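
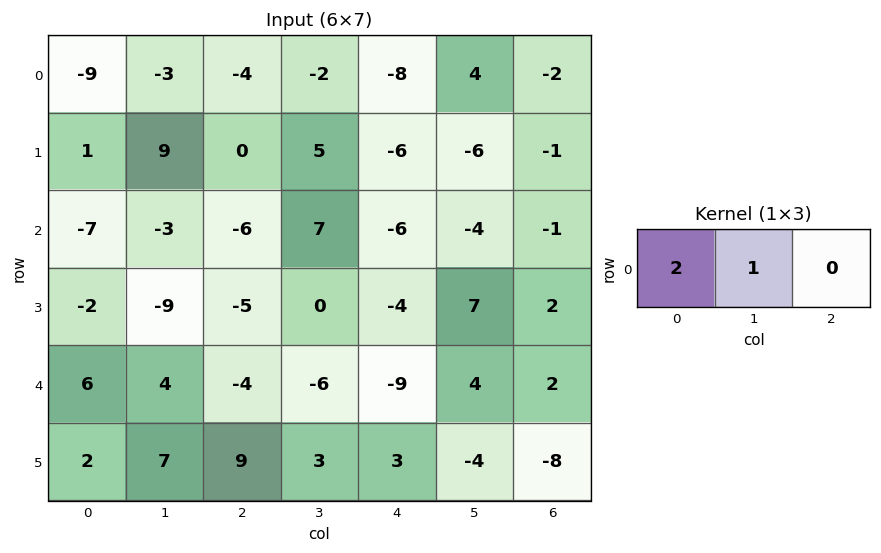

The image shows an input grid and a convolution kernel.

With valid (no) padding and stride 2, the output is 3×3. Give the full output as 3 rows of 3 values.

Output[0,0]: The receptive field on the input at this output position is [-9 -3 -4]. Elementwise product with the kernel and sum: -9·2 + -3·1.
Output[0,1]: The receptive field on the input at this output position is [-4 -2 -8]. Elementwise product with the kernel and sum: -4·2 + -2·1.

-21 -10 -12
-17 -5 -16
16 -14 -14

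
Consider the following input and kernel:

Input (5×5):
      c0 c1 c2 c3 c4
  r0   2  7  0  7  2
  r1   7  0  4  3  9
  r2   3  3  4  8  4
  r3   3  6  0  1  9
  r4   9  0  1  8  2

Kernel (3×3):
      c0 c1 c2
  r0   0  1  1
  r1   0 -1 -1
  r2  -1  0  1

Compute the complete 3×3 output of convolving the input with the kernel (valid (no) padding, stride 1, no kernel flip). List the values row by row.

4 5 -3
-6 -10 9
-7 19 3

Output[0,0]: The receptive field on the input at this output position is [2 7 0 / 7 0 4 / 3 3 4]. Elementwise product with the kernel and sum: 7·1 + 0·1 + 0·-1 + 4·-1 + 3·-1 + 4·1.
Output[0,1]: The receptive field on the input at this output position is [7 0 7 / 0 4 3 / 3 4 8]. Elementwise product with the kernel and sum: 0·1 + 7·1 + 4·-1 + 3·-1 + 3·-1 + 8·1.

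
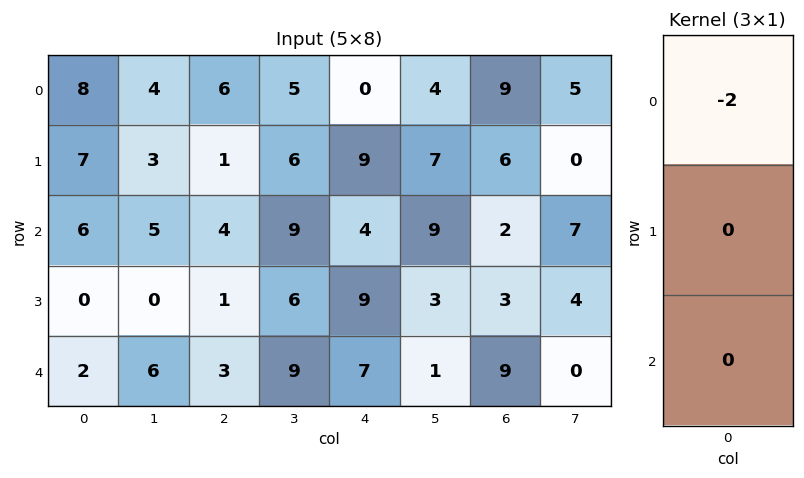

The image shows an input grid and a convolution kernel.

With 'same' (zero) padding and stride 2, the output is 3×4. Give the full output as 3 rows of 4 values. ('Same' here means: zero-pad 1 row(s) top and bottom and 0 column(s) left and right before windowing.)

0 0 0 0
-14 -2 -18 -12
0 -2 -18 -6

Output[0,0]: The receptive field on the zero-padded input at this output position is [0 / 8 / 7]. Elementwise product with the kernel and sum: 0·-2.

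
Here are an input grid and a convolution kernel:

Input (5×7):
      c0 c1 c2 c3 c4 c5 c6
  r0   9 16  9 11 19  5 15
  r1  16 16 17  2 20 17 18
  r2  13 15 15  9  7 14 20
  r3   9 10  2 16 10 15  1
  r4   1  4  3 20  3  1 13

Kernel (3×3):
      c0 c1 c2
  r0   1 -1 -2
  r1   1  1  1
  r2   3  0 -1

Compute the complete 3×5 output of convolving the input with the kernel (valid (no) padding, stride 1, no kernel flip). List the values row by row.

48 56 37 34 40
34 48 2 11 37
-11 2 26 74 -25

Output[0,0]: The receptive field on the input at this output position is [9 16 9 / 16 16 17 / 13 15 15]. Elementwise product with the kernel and sum: 9·1 + 16·-1 + 9·-2 + 16·1 + 16·1 + 17·1 + 13·3 + 15·-1.
Output[0,1]: The receptive field on the input at this output position is [16 9 11 / 16 17 2 / 15 15 9]. Elementwise product with the kernel and sum: 16·1 + 9·-1 + 11·-2 + 16·1 + 17·1 + 2·1 + 15·3 + 9·-1.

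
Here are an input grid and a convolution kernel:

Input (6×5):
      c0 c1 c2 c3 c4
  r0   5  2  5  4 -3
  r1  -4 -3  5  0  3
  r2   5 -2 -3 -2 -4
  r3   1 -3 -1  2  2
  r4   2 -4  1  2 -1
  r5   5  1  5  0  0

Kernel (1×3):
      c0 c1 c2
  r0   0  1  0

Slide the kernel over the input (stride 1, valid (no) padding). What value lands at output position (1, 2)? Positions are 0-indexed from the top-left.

The receptive field on the input at this output position is [5 0 3]. Elementwise product with the kernel and sum: 0·1.

0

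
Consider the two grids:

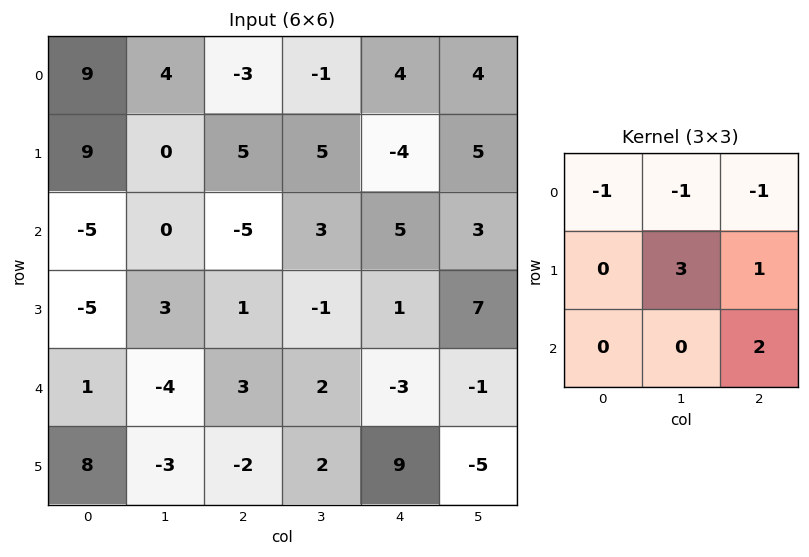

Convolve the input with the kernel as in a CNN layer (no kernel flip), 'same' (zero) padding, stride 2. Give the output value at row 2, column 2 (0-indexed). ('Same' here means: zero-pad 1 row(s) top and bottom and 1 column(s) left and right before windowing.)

-27

The receptive field on the zero-padded input at this output position is [-1 1 7 / 2 -3 -1 / 2 9 -5]. Elementwise product with the kernel and sum: -1·-1 + 1·-1 + 7·-1 + -3·3 + -1·1 + -5·2.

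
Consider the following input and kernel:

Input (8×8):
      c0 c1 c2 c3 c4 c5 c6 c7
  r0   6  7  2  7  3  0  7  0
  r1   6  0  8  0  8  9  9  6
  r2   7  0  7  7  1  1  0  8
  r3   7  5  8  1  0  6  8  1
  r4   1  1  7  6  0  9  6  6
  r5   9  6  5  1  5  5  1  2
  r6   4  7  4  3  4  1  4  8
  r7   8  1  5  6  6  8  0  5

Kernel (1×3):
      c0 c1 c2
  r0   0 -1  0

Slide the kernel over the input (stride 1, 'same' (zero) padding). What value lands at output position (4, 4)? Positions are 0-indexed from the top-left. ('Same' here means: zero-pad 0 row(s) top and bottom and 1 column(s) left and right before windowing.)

The receptive field on the zero-padded input at this output position is [6 0 9]. Elementwise product with the kernel and sum: 0·-1.

0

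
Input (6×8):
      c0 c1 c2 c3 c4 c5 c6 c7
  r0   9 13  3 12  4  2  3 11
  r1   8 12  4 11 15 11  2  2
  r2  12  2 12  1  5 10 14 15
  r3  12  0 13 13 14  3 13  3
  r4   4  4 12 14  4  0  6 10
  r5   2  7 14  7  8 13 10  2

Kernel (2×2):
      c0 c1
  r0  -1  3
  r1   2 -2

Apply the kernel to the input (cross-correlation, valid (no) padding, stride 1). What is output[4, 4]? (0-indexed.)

-14

The receptive field on the input at this output position is [4 0 / 8 13]. Elementwise product with the kernel and sum: 4·-1 + 0·3 + 8·2 + 13·-2.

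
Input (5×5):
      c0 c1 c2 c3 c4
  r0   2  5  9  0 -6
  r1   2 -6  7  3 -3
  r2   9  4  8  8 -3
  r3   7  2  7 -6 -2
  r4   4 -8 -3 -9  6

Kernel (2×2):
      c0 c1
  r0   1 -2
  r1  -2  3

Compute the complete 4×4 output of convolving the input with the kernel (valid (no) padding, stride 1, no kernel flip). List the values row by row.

Output[0,0]: The receptive field on the input at this output position is [2 5 / 2 -6]. Elementwise product with the kernel and sum: 2·1 + 5·-2 + 2·-2 + -6·3.
Output[0,1]: The receptive field on the input at this output position is [5 9 / -6 7]. Elementwise product with the kernel and sum: 5·1 + 9·-2 + -6·-2 + 7·3.

-30 20 4 -3
8 -4 9 -16
-7 5 -40 20
-29 -5 -2 34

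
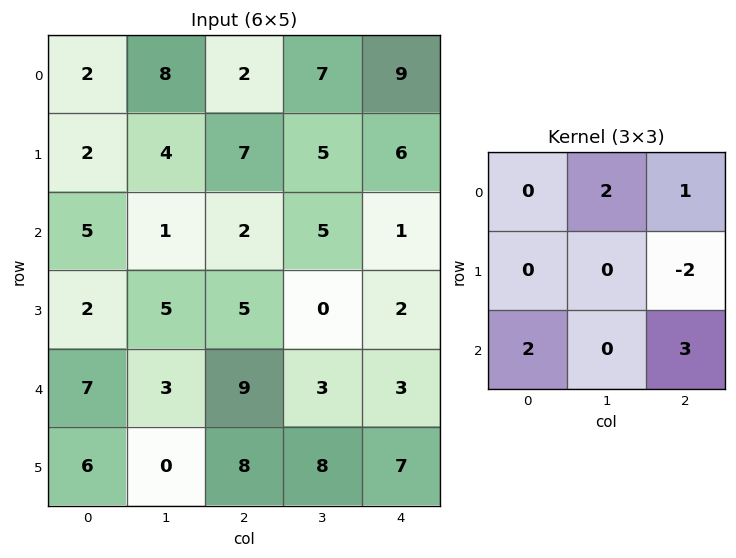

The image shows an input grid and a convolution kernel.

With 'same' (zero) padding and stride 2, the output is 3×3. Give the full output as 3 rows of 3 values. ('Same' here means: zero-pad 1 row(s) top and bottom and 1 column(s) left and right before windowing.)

-4 9 10
21 19 12
3 28 20

Output[0,0]: The receptive field on the zero-padded input at this output position is [0 0 0 / 0 2 8 / 0 2 4]. Elementwise product with the kernel and sum: 0·2 + 0·1 + 8·-2 + 0·2 + 4·3.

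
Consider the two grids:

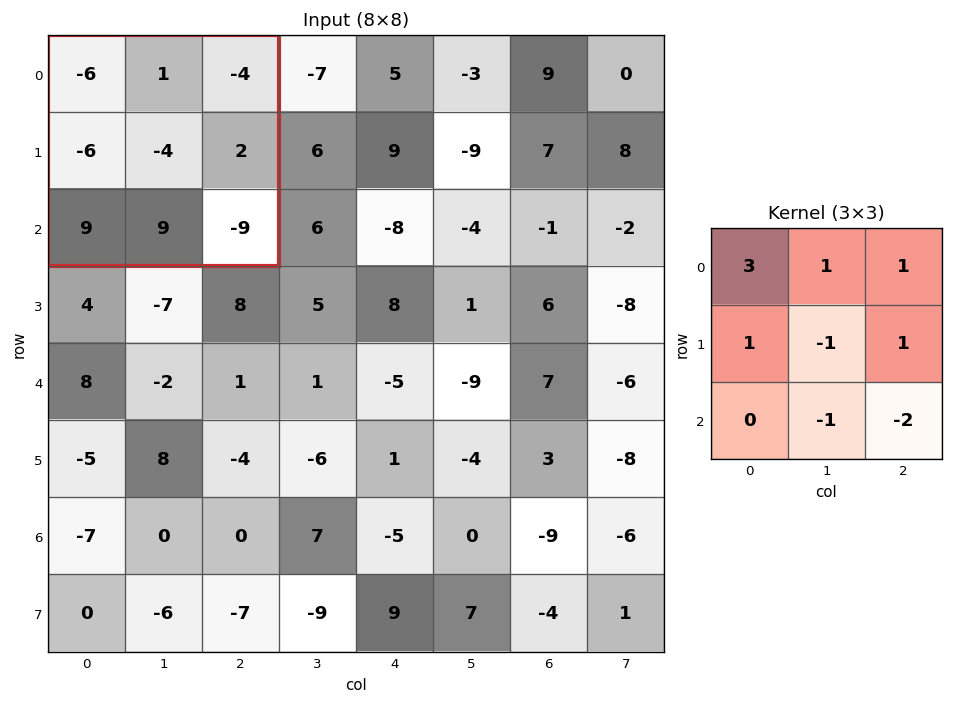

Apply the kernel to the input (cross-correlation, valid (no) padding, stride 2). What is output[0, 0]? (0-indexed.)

The receptive field on the input at this output position is [-6 1 -4 / -6 -4 2 / 9 9 -9]. Elementwise product with the kernel and sum: -6·3 + 1·1 + -4·1 + -6·1 + -4·-1 + 2·1 + 9·-1 + -9·-2.

-12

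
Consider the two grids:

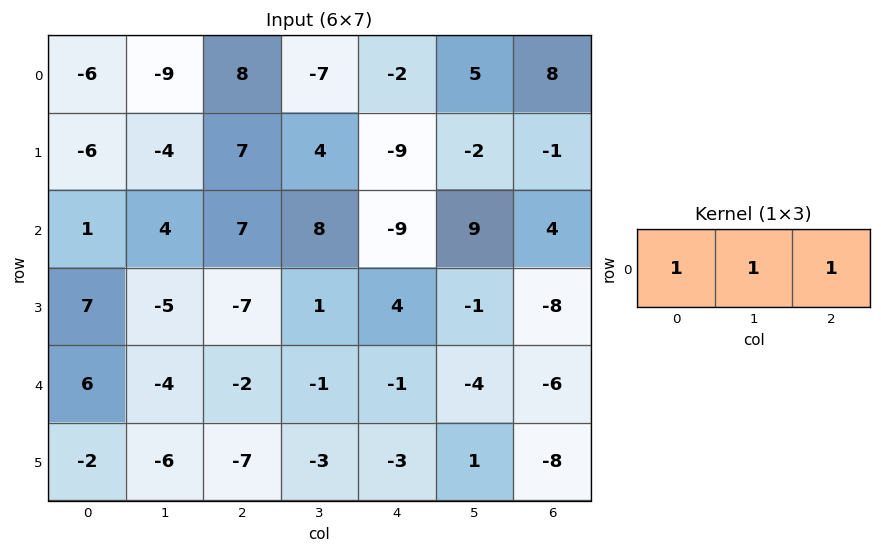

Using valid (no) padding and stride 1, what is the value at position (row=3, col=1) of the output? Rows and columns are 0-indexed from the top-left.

-11

The receptive field on the input at this output position is [-5 -7 1]. Elementwise product with the kernel and sum: -5·1 + -7·1 + 1·1.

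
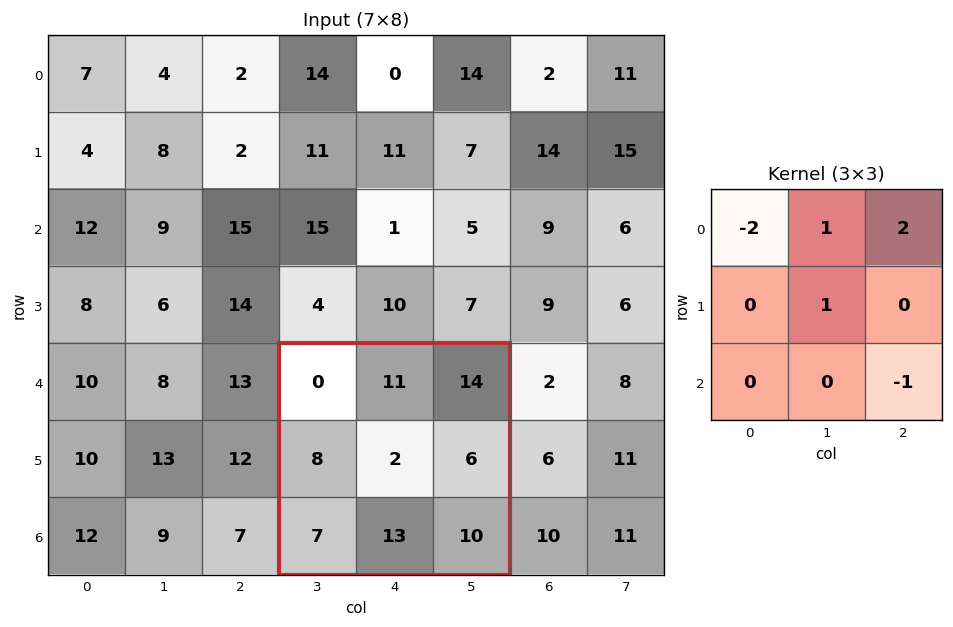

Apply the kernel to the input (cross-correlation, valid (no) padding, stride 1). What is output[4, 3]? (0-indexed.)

The receptive field on the input at this output position is [0 11 14 / 8 2 6 / 7 13 10]. Elementwise product with the kernel and sum: 0·-2 + 11·1 + 14·2 + 2·1 + 10·-1.

31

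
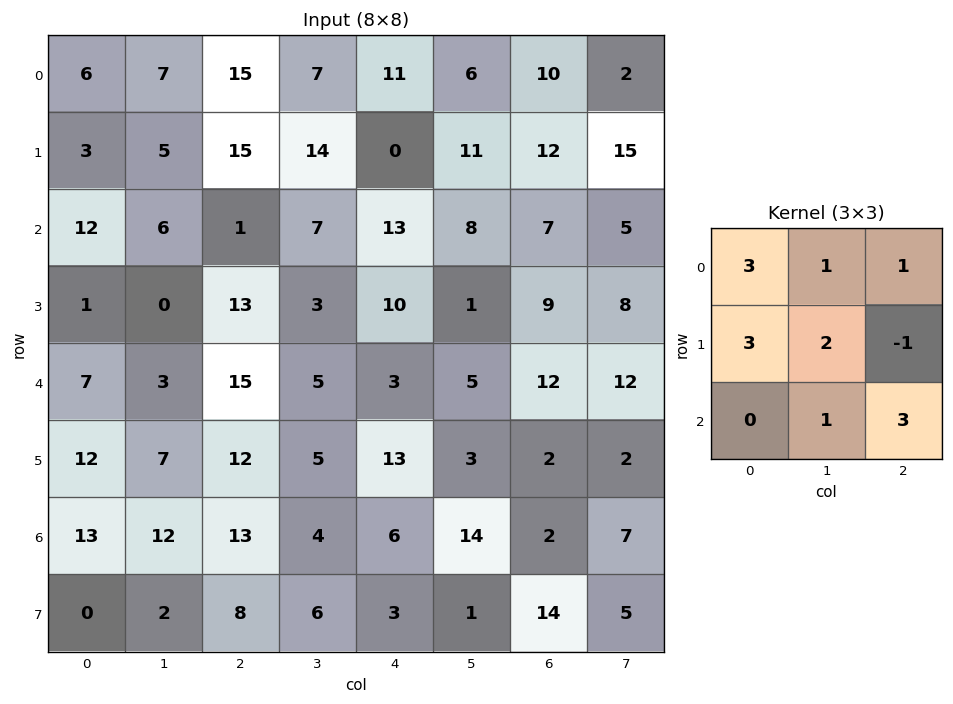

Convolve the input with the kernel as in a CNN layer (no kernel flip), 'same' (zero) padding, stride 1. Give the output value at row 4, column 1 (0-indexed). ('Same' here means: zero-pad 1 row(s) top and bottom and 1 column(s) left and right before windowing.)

The receptive field on the zero-padded input at this output position is [1 0 13 / 7 3 15 / 12 7 12]. Elementwise product with the kernel and sum: 1·3 + 0·1 + 13·1 + 7·3 + 3·2 + 15·-1 + 7·1 + 12·3.

71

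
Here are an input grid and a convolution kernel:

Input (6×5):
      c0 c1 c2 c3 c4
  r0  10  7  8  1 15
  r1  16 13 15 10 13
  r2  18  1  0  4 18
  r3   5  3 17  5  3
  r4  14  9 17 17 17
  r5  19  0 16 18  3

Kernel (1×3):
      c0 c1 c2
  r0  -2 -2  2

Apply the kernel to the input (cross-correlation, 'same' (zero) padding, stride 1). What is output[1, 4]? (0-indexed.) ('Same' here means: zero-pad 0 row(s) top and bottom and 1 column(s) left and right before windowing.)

The receptive field on the zero-padded input at this output position is [10 13 0]. Elementwise product with the kernel and sum: 10·-2 + 13·-2 + 0·2.

-46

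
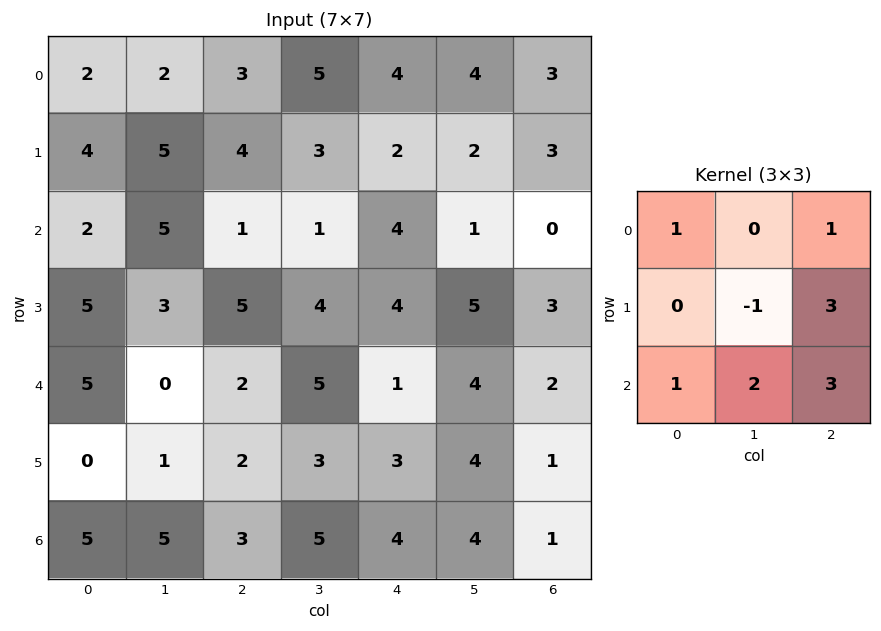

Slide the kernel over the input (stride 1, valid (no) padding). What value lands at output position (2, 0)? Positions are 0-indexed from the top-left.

The receptive field on the input at this output position is [2 5 1 / 5 3 5 / 5 0 2]. Elementwise product with the kernel and sum: 2·1 + 1·1 + 3·-1 + 5·3 + 5·1 + 0·2 + 2·3.

26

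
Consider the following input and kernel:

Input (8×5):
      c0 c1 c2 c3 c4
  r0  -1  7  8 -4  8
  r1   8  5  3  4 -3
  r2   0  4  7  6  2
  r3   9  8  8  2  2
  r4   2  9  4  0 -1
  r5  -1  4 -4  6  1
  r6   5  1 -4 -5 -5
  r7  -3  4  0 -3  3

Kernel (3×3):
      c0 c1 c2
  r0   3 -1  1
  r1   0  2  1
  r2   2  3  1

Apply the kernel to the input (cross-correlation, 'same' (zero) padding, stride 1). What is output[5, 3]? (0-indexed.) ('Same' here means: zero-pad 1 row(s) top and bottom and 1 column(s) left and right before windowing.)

-4

The receptive field on the zero-padded input at this output position is [4 0 -1 / -4 6 1 / -4 -5 -5]. Elementwise product with the kernel and sum: 4·3 + 0·-1 + -1·1 + 6·2 + 1·1 + -4·2 + -5·3 + -5·1.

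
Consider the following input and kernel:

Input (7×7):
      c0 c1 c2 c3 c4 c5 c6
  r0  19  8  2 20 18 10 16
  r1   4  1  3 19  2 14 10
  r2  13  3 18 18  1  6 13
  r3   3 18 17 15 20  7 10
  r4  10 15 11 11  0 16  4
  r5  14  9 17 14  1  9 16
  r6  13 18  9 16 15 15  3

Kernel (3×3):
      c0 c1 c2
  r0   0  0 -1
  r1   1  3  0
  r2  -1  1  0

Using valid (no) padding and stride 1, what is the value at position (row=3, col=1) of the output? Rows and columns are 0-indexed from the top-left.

The receptive field on the input at this output position is [18 17 15 / 15 11 11 / 9 17 14]. Elementwise product with the kernel and sum: 15·-1 + 15·1 + 11·3 + 9·-1 + 17·1.

41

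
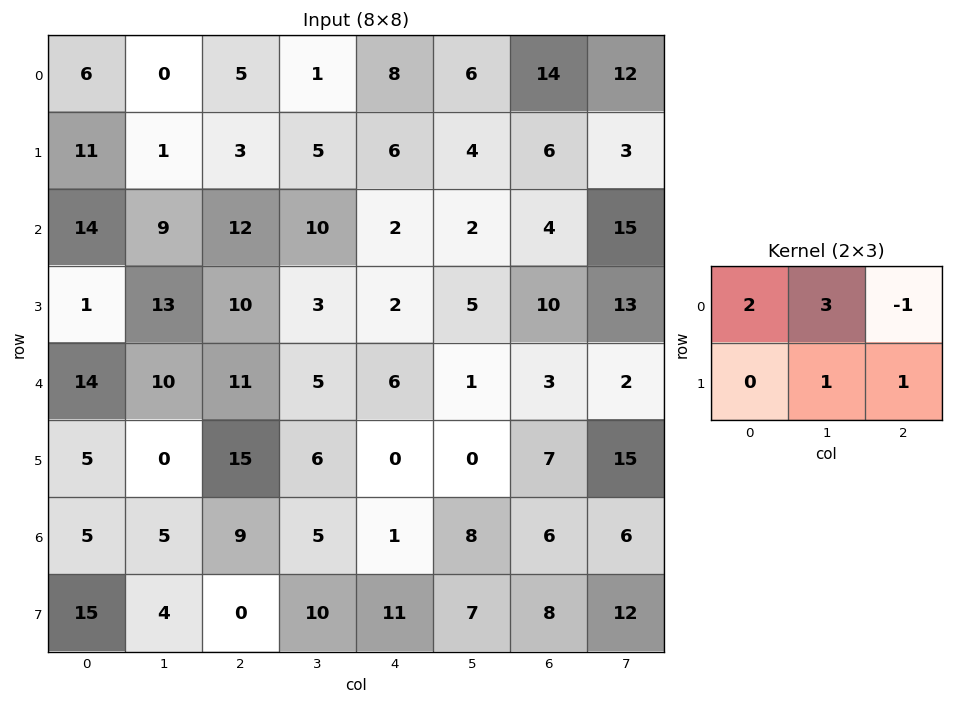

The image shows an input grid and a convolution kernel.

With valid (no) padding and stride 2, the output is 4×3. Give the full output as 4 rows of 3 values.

11 16 30
66 57 21
62 37 19
20 53 35

Output[0,0]: The receptive field on the input at this output position is [6 0 5 / 11 1 3]. Elementwise product with the kernel and sum: 6·2 + 0·3 + 5·-1 + 1·1 + 3·1.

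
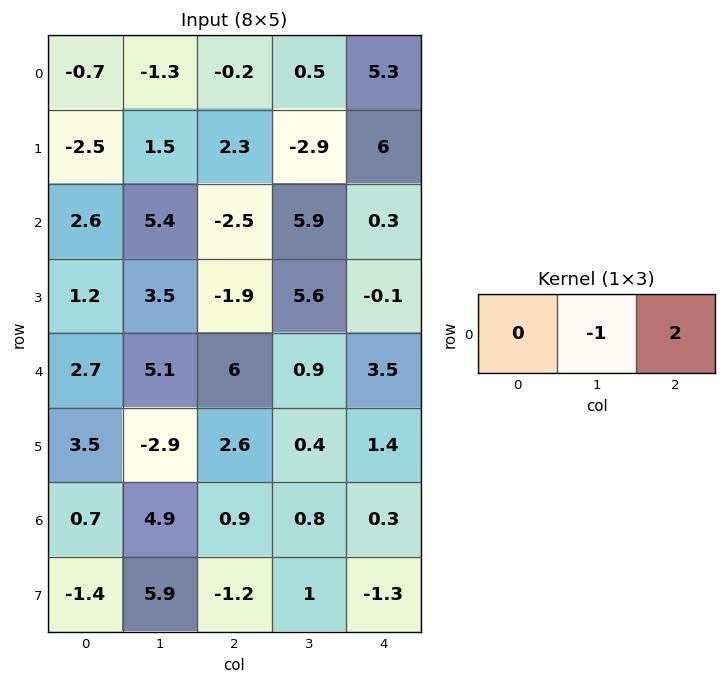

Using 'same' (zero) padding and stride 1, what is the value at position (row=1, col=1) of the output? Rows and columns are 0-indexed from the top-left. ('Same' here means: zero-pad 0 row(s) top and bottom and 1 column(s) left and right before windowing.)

3.1

The receptive field on the zero-padded input at this output position is [-2.5 1.5 2.3]. Elementwise product with the kernel and sum: 1.5·-1 + 2.3·2.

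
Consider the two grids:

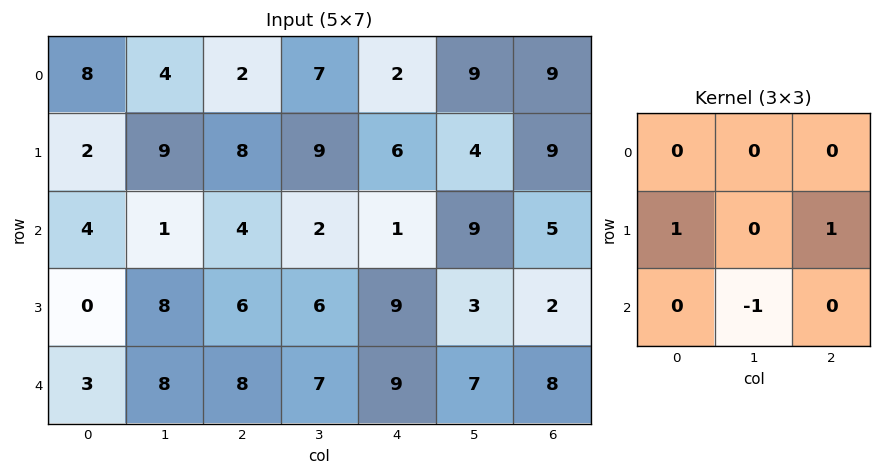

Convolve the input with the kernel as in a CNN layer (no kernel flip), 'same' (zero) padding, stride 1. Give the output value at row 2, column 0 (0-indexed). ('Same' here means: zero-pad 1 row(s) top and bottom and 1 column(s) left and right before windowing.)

1

The receptive field on the zero-padded input at this output position is [0 2 9 / 0 4 1 / 0 0 8]. Elementwise product with the kernel and sum: 0·1 + 1·1 + 0·-1.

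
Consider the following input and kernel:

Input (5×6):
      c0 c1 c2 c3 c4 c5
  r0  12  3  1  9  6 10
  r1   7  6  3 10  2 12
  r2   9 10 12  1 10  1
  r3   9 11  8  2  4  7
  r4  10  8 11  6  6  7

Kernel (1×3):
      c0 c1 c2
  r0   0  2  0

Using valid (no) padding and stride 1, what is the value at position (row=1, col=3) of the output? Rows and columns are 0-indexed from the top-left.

4

The receptive field on the input at this output position is [10 2 12]. Elementwise product with the kernel and sum: 2·2.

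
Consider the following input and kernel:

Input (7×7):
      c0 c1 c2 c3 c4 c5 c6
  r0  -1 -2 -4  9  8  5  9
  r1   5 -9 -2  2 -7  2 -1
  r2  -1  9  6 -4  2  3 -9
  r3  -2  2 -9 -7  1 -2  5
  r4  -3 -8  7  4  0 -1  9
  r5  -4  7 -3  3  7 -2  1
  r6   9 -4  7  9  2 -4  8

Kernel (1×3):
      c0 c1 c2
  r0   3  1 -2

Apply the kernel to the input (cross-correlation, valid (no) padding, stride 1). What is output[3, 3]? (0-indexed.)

-16

The receptive field on the input at this output position is [-7 1 -2]. Elementwise product with the kernel and sum: -7·3 + 1·1 + -2·-2.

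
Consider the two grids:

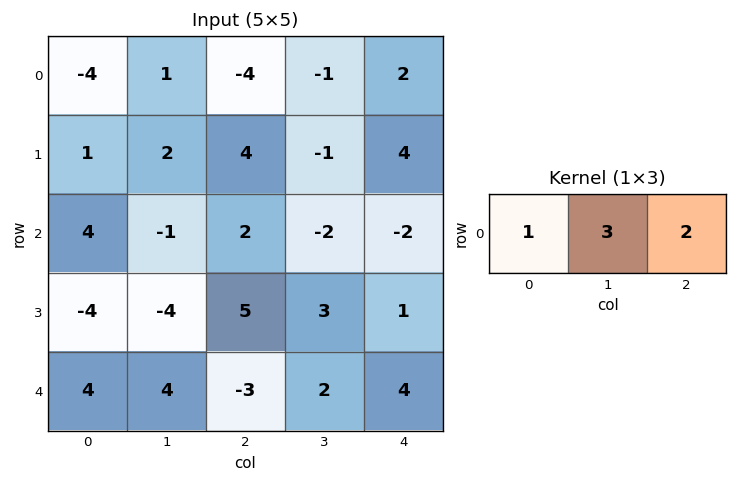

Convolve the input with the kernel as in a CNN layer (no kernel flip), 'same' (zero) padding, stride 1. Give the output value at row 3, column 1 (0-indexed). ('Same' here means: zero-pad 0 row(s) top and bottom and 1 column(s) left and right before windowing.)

-6

The receptive field on the zero-padded input at this output position is [-4 -4 5]. Elementwise product with the kernel and sum: -4·1 + -4·3 + 5·2.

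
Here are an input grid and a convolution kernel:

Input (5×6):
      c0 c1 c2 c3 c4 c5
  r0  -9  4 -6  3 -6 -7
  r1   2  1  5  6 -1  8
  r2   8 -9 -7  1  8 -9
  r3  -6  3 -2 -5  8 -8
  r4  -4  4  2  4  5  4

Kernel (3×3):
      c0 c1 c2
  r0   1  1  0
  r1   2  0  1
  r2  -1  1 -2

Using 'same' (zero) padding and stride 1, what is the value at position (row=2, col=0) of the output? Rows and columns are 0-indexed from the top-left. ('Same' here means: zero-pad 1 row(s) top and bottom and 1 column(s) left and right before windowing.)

The receptive field on the zero-padded input at this output position is [0 2 1 / 0 8 -9 / 0 -6 3]. Elementwise product with the kernel and sum: 0·1 + 2·1 + 0·2 + -9·1 + 0·-1 + -6·1 + 3·-2.

-19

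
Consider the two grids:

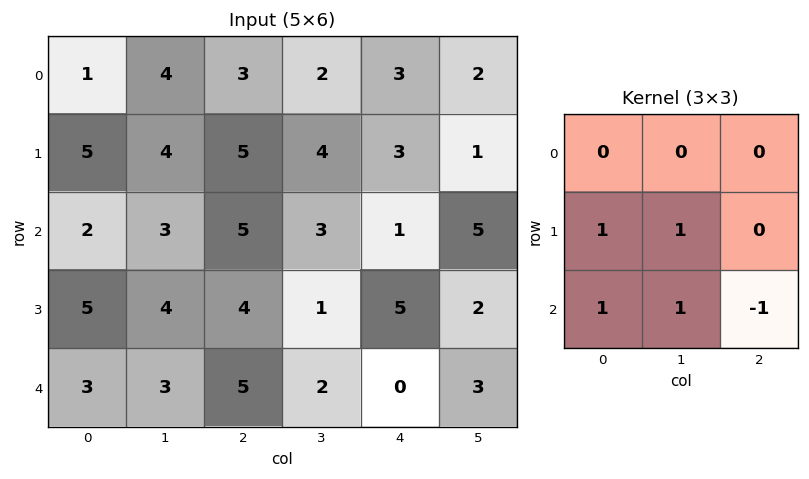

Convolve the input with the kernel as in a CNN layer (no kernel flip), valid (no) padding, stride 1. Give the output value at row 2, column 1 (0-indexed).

The receptive field on the input at this output position is [3 5 3 / 4 4 1 / 3 5 2]. Elementwise product with the kernel and sum: 4·1 + 4·1 + 3·1 + 5·1 + 2·-1.

14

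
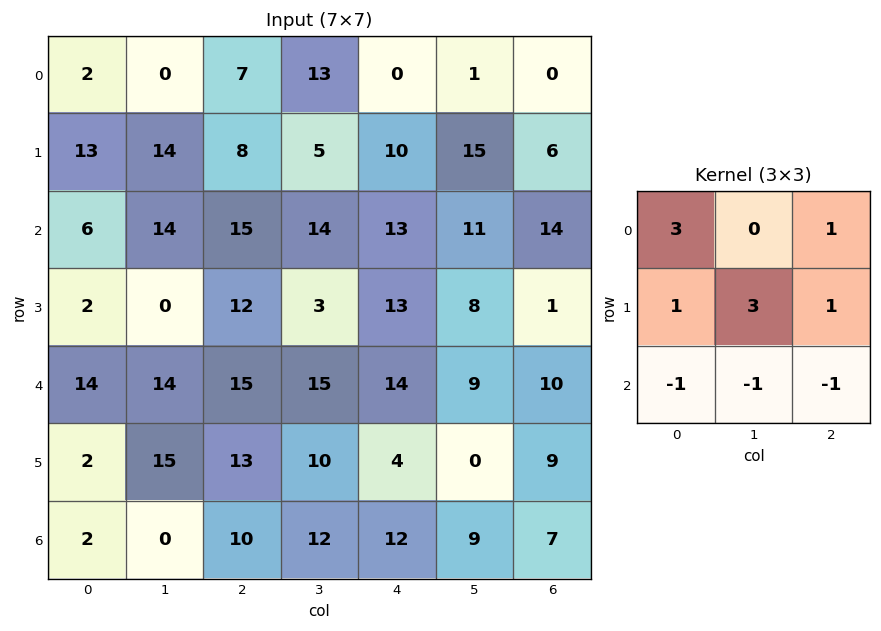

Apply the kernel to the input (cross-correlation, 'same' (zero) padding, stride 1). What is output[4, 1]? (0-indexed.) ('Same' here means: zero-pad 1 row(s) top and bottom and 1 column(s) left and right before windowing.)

59

The receptive field on the zero-padded input at this output position is [2 0 12 / 14 14 15 / 2 15 13]. Elementwise product with the kernel and sum: 2·3 + 12·1 + 14·1 + 14·3 + 15·1 + 2·-1 + 15·-1 + 13·-1.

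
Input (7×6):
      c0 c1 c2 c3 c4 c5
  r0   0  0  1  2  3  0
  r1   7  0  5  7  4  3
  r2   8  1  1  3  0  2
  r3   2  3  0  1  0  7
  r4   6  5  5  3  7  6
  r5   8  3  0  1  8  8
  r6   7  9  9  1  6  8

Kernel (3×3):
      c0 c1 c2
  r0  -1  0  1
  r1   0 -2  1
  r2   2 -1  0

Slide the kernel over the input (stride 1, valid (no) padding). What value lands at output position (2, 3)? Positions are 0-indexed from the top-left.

The receptive field on the input at this output position is [3 0 2 / 1 0 7 / 3 7 6]. Elementwise product with the kernel and sum: 3·-1 + 2·1 + 0·-2 + 7·1 + 3·2 + 7·-1.

5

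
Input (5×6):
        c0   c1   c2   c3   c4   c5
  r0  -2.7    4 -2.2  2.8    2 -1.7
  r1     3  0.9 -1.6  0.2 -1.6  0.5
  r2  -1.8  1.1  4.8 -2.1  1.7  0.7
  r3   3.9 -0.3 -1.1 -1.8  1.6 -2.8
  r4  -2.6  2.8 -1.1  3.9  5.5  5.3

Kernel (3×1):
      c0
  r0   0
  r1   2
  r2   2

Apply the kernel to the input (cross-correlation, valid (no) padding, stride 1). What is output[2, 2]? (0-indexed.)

The receptive field on the input at this output position is [4.8 / -1.1 / -1.1]. Elementwise product with the kernel and sum: -1.1·2 + -1.1·2.

-4.4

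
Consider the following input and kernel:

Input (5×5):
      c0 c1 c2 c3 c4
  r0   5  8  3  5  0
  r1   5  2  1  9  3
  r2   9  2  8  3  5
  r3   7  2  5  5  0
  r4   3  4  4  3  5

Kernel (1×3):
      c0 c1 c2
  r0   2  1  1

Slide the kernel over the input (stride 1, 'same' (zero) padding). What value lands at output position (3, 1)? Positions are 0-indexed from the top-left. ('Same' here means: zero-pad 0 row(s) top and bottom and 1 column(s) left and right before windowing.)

21

The receptive field on the zero-padded input at this output position is [7 2 5]. Elementwise product with the kernel and sum: 7·2 + 2·1 + 5·1.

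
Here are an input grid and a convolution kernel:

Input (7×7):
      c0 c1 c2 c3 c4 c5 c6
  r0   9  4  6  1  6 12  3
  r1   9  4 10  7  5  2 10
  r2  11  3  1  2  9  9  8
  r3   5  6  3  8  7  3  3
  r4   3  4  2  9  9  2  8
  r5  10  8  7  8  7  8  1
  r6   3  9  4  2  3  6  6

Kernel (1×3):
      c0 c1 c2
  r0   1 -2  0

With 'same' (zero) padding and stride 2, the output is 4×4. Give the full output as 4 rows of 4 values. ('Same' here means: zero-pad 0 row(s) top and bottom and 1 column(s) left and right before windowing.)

-18 -8 -11 6
-22 1 -16 -7
-6 0 -9 -14
-6 1 -4 -6

Output[0,0]: The receptive field on the zero-padded input at this output position is [0 9 4]. Elementwise product with the kernel and sum: 0·1 + 9·-2.
Output[0,1]: The receptive field on the zero-padded input at this output position is [4 6 1]. Elementwise product with the kernel and sum: 4·1 + 6·-2.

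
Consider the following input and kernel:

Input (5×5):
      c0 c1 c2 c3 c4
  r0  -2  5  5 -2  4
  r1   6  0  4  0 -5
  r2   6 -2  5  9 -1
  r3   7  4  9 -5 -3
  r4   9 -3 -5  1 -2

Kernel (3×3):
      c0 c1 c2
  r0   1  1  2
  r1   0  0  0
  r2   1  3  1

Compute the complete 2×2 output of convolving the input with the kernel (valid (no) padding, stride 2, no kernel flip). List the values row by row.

18 42
9 8

Output[0,0]: The receptive field on the input at this output position is [-2 5 5 / 6 0 4 / 6 -2 5]. Elementwise product with the kernel and sum: -2·1 + 5·1 + 5·2 + 6·1 + -2·3 + 5·1.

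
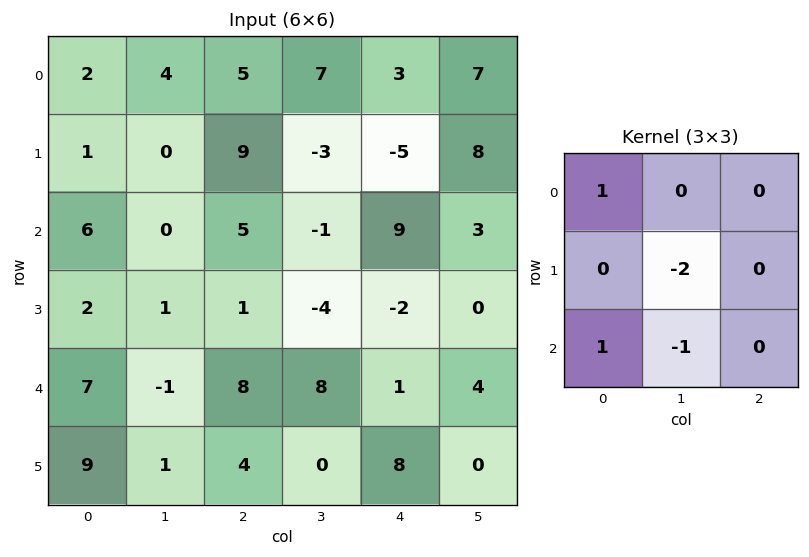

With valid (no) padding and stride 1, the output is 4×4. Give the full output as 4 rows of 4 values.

Output[0,0]: The receptive field on the input at this output position is [2 4 5 / 1 0 9 / 6 0 5]. Elementwise product with the kernel and sum: 2·1 + 0·-2 + 6·1 + 0·-1.

8 -19 17 7
2 -10 16 -23
12 -11 13 10
12 -18 -11 -14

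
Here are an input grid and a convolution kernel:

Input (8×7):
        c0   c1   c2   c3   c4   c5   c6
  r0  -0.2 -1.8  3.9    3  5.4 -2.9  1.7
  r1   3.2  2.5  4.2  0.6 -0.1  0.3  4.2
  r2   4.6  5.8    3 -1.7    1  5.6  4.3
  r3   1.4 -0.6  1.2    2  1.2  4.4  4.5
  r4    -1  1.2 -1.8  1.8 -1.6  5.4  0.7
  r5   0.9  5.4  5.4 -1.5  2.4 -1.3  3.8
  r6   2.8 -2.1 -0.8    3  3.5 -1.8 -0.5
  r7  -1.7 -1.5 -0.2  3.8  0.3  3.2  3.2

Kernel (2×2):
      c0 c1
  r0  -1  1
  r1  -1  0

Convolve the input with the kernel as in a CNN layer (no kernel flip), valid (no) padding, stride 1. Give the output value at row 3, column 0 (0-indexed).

The receptive field on the input at this output position is [1.4 -0.6 / -1 1.2]. Elementwise product with the kernel and sum: 1.4·-1 + -0.6·1 + -1·-1.

-1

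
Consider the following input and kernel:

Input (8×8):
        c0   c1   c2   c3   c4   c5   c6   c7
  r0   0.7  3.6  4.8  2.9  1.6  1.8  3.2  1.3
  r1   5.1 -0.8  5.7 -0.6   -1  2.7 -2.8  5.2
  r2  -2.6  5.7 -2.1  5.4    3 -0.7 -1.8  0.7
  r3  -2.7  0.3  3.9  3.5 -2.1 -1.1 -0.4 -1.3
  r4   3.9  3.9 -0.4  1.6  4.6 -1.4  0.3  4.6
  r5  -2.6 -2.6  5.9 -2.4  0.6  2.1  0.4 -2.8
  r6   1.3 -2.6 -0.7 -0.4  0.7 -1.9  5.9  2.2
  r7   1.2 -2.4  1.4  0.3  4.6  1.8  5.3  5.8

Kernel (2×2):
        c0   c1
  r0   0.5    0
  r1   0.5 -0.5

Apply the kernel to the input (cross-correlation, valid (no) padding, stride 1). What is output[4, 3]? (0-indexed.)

The receptive field on the input at this output position is [1.6 4.6 / -2.4 0.6]. Elementwise product with the kernel and sum: 1.6·0.5 + -2.4·0.5 + 0.6·-0.5.

-0.7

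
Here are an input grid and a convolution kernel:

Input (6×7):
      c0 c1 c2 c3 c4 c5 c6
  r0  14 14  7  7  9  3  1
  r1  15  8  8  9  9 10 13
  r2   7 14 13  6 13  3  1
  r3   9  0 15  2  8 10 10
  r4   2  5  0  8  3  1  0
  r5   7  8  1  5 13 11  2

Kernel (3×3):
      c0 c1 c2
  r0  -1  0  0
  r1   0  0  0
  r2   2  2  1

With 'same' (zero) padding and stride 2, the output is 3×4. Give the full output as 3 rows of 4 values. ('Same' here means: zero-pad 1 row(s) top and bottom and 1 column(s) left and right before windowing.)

Output[0,0]: The receptive field on the zero-padded input at this output position is [0 0 0 / 0 14 14 / 0 15 8]. Elementwise product with the kernel and sum: 0·-1 + 0·2 + 15·2 + 8·1.
Output[0,1]: The receptive field on the zero-padded input at this output position is [0 0 0 / 14 7 7 / 8 8 9]. Elementwise product with the kernel and sum: 0·-1 + 8·2 + 8·2 + 9·1.

38 41 46 46
18 24 21 30
22 23 45 16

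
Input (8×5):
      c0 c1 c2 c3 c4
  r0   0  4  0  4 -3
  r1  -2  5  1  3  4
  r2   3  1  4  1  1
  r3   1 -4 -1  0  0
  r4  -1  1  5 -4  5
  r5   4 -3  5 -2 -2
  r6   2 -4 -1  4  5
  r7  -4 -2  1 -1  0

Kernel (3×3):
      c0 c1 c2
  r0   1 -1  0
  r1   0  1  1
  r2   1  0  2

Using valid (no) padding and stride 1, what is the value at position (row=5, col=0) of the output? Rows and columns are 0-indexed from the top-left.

0

The receptive field on the input at this output position is [4 -3 5 / 2 -4 -1 / -4 -2 1]. Elementwise product with the kernel and sum: 4·1 + -3·-1 + -4·1 + -1·1 + -4·1 + 1·2.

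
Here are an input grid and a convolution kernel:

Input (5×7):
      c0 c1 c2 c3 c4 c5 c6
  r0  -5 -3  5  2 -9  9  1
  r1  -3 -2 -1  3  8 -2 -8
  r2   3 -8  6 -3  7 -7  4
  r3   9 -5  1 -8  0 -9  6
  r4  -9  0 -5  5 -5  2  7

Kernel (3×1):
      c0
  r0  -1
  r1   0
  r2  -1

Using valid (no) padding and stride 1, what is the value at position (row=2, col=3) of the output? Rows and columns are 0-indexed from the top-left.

The receptive field on the input at this output position is [-3 / -8 / 5]. Elementwise product with the kernel and sum: -3·-1 + 5·-1.

-2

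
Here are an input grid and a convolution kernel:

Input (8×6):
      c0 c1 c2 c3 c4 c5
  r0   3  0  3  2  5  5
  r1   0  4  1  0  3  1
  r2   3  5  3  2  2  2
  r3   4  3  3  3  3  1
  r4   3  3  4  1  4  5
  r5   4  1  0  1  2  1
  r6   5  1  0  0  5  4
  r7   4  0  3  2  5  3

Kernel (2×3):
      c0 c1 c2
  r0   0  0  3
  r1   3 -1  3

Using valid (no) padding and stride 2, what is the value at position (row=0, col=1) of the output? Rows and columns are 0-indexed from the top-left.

The receptive field on the input at this output position is [3 2 5 / 1 0 3]. Elementwise product with the kernel and sum: 5·3 + 1·3 + 0·-1 + 3·3.

27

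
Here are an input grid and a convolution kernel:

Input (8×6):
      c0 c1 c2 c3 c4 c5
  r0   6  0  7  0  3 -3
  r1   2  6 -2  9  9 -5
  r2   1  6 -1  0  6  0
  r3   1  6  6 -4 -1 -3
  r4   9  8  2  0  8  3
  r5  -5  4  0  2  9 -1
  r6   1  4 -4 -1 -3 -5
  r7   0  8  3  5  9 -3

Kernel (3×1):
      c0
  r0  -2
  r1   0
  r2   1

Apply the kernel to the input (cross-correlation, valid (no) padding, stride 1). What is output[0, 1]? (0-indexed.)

6

The receptive field on the input at this output position is [0 / 6 / 6]. Elementwise product with the kernel and sum: 0·-2 + 6·1.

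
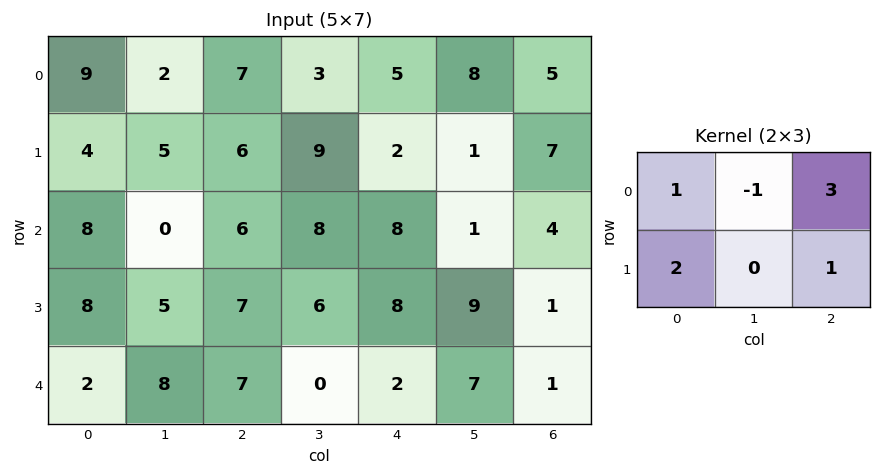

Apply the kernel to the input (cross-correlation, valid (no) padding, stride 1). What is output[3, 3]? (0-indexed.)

The receptive field on the input at this output position is [6 8 9 / 0 2 7]. Elementwise product with the kernel and sum: 6·1 + 8·-1 + 9·3 + 0·2 + 7·1.

32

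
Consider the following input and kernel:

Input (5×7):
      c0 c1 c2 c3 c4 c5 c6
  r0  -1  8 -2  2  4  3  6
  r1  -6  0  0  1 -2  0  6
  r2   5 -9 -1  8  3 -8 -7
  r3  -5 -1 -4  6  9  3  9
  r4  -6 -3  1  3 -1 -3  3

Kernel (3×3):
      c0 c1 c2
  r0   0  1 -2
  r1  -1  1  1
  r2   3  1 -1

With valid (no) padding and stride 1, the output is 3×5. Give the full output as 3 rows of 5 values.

25 -41 -5 30 7
-27 1 2 9 -9
-29 -25 28 36 0

Output[0,0]: The receptive field on the input at this output position is [-1 8 -2 / -6 0 0 / 5 -9 -1]. Elementwise product with the kernel and sum: 8·1 + -2·-2 + -6·-1 + 0·1 + 0·1 + 5·3 + -9·1 + -1·-1.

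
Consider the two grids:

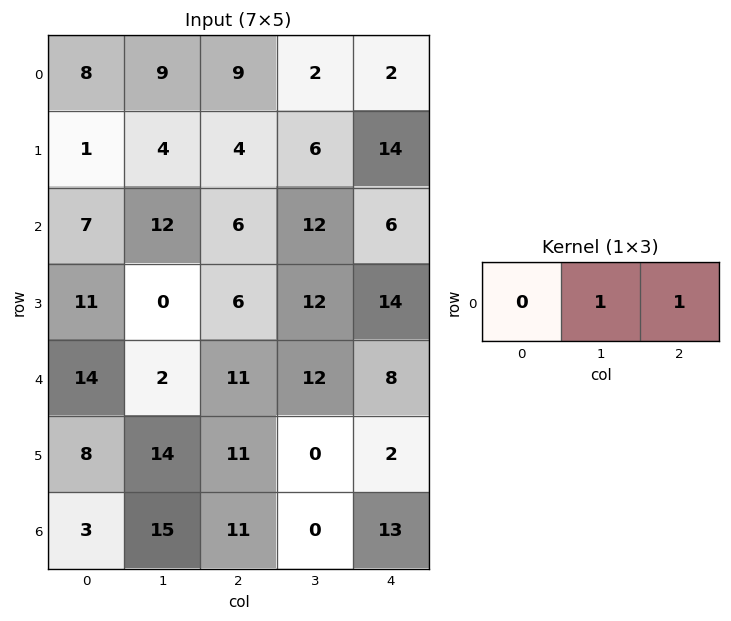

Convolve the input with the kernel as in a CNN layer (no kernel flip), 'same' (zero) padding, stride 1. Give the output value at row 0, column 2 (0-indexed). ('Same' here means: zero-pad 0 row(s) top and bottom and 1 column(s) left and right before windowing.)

The receptive field on the zero-padded input at this output position is [9 9 2]. Elementwise product with the kernel and sum: 9·1 + 2·1.

11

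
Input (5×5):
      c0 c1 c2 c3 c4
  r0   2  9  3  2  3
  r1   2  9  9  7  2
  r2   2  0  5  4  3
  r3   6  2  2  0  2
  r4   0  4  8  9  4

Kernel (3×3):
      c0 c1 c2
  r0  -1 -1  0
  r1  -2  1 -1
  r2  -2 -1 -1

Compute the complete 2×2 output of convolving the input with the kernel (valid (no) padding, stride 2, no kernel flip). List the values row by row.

-24 -35
-26 -44

Output[0,0]: The receptive field on the input at this output position is [2 9 3 / 2 9 9 / 2 0 5]. Elementwise product with the kernel and sum: 2·-1 + 9·-1 + 2·-2 + 9·1 + 9·-1 + 2·-2 + 0·-1 + 5·-1.
Output[0,1]: The receptive field on the input at this output position is [3 2 3 / 9 7 2 / 5 4 3]. Elementwise product with the kernel and sum: 3·-1 + 2·-1 + 9·-2 + 7·1 + 2·-1 + 5·-2 + 4·-1 + 3·-1.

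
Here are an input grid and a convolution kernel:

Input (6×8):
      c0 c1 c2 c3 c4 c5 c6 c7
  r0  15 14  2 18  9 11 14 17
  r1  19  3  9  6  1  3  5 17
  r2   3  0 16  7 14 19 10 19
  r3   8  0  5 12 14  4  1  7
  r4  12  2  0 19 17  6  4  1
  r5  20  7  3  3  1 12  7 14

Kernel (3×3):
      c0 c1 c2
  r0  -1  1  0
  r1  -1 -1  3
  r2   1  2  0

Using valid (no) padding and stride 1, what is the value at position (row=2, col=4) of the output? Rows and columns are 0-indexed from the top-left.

19

The receptive field on the input at this output position is [14 19 10 / 14 4 1 / 17 6 4]. Elementwise product with the kernel and sum: 14·-1 + 19·1 + 14·-1 + 4·-1 + 1·3 + 17·1 + 6·2.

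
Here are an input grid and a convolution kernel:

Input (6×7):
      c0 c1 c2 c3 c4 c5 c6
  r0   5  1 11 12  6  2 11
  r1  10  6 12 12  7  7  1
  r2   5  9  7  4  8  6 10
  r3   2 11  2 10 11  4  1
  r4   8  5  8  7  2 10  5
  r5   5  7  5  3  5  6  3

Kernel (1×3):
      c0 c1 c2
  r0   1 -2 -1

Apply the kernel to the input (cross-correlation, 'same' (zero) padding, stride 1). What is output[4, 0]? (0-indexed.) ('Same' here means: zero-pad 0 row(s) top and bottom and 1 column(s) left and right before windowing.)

-21

The receptive field on the zero-padded input at this output position is [0 8 5]. Elementwise product with the kernel and sum: 0·1 + 8·-2 + 5·-1.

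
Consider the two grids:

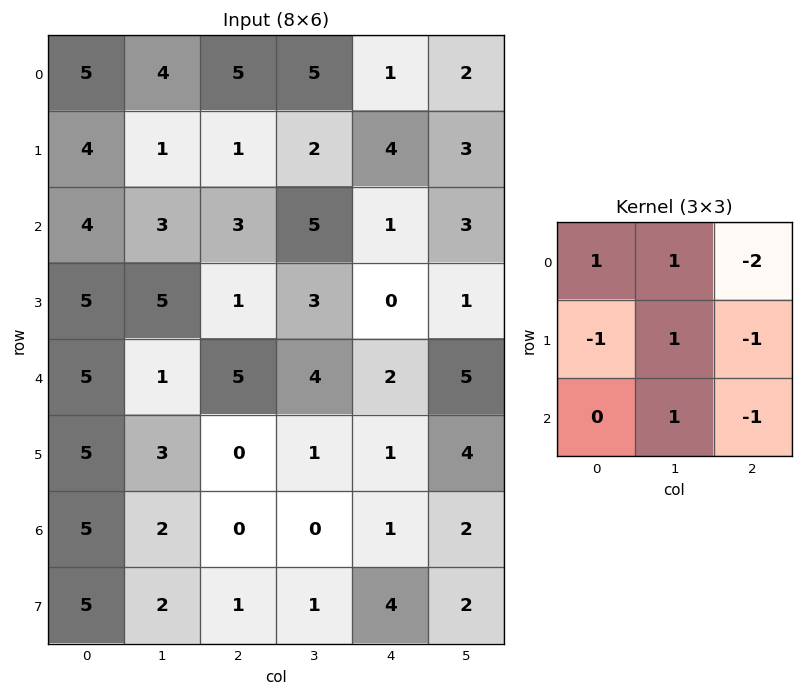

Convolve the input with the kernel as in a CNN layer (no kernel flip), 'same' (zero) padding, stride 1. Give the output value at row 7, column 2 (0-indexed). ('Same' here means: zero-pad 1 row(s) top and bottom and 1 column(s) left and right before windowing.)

The receptive field on the zero-padded input at this output position is [2 0 0 / 2 1 1 / 0 0 0]. Elementwise product with the kernel and sum: 2·1 + 0·1 + 0·-2 + 2·-1 + 1·1 + 1·-1 + 0·1 + 0·-1.

0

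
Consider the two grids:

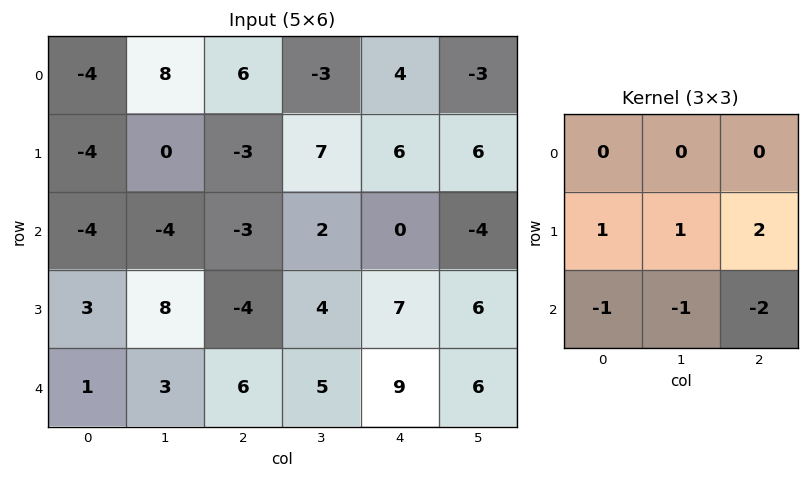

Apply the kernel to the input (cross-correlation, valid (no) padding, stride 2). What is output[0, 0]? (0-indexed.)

The receptive field on the input at this output position is [-4 8 6 / -4 0 -3 / -4 -4 -3]. Elementwise product with the kernel and sum: -4·1 + 0·1 + -3·2 + -4·-1 + -4·-1 + -3·-2.

4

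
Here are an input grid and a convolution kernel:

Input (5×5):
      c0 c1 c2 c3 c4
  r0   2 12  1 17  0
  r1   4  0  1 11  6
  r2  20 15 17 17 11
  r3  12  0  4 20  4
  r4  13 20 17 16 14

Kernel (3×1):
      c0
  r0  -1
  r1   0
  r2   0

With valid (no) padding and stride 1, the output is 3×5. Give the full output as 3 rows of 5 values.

-2 -12 -1 -17 0
-4 0 -1 -11 -6
-20 -15 -17 -17 -11

Output[0,0]: The receptive field on the input at this output position is [2 / 4 / 20]. Elementwise product with the kernel and sum: 2·-1.
Output[0,1]: The receptive field on the input at this output position is [12 / 0 / 15]. Elementwise product with the kernel and sum: 12·-1.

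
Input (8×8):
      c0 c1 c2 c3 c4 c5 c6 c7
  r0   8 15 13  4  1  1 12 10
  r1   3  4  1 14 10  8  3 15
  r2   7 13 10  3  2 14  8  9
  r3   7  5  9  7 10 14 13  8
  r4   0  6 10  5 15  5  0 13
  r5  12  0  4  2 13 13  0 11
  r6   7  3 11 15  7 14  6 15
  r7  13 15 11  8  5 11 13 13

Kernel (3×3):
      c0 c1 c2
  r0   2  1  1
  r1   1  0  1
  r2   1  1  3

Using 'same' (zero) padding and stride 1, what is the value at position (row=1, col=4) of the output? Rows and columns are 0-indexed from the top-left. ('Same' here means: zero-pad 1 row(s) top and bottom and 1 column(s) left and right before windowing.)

The receptive field on the zero-padded input at this output position is [4 1 1 / 14 10 8 / 3 2 14]. Elementwise product with the kernel and sum: 4·2 + 1·1 + 1·1 + 14·1 + 8·1 + 3·1 + 2·1 + 14·3.

79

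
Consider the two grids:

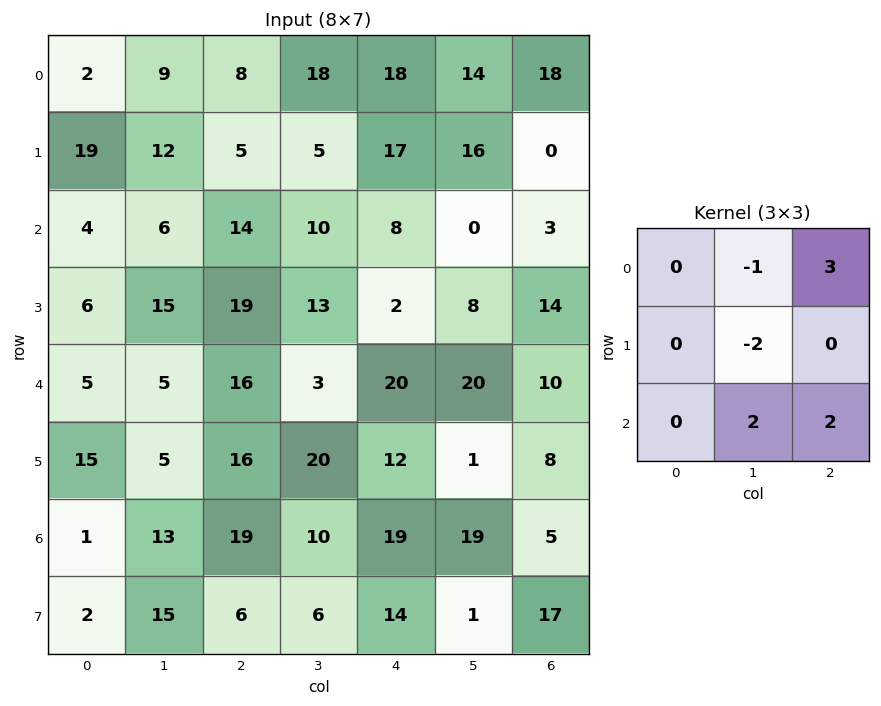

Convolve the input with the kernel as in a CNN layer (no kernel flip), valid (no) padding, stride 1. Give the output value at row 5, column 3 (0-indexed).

-17

The receptive field on the input at this output position is [20 12 1 / 10 19 19 / 6 14 1]. Elementwise product with the kernel and sum: 12·-1 + 1·3 + 19·-2 + 14·2 + 1·2.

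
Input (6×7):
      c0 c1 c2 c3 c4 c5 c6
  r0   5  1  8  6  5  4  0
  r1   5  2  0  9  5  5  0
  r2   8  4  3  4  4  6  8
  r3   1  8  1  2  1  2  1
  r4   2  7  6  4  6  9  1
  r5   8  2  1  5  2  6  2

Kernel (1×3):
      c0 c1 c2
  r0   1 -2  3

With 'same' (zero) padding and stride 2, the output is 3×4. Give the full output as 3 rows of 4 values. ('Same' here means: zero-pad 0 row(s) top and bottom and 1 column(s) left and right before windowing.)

Output[0,0]: The receptive field on the zero-padded input at this output position is [0 5 1]. Elementwise product with the kernel and sum: 0·1 + 5·-2 + 1·3.

-7 3 8 4
-4 10 14 -10
17 7 19 7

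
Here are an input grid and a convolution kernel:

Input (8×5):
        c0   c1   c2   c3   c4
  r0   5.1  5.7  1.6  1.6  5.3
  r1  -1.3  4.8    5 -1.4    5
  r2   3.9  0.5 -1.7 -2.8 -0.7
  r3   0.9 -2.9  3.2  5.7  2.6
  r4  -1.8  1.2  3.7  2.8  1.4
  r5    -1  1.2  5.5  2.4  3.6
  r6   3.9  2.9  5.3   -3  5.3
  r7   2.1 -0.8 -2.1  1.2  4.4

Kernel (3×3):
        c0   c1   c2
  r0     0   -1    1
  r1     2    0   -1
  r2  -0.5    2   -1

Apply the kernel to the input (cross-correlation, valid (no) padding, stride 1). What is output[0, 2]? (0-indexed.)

The receptive field on the input at this output position is [1.6 1.6 5.3 / 5 -1.4 5 / -1.7 -2.8 -0.7]. Elementwise product with the kernel and sum: 1.6·-1 + 5.3·1 + 5·2 + 5·-1 + -1.7·-0.5 + -2.8·2 + -0.7·-1.

4.65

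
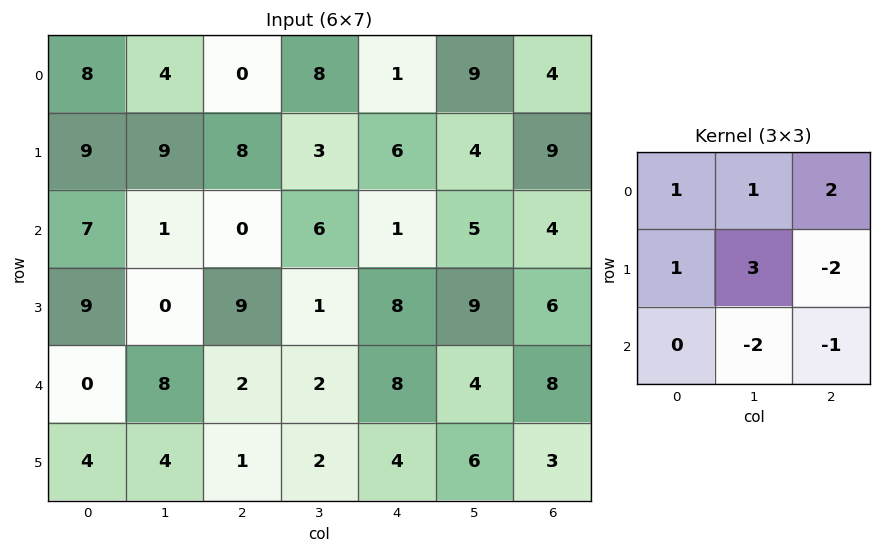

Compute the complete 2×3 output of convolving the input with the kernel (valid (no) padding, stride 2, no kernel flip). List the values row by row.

Output[0,0]: The receptive field on the input at this output position is [8 4 0 / 9 9 8 / 7 1 0]. Elementwise product with the kernel and sum: 8·1 + 4·1 + 0·2 + 9·1 + 9·3 + 8·-2 + 1·-2 + 0·-1.

30 2 4
-19 -8 21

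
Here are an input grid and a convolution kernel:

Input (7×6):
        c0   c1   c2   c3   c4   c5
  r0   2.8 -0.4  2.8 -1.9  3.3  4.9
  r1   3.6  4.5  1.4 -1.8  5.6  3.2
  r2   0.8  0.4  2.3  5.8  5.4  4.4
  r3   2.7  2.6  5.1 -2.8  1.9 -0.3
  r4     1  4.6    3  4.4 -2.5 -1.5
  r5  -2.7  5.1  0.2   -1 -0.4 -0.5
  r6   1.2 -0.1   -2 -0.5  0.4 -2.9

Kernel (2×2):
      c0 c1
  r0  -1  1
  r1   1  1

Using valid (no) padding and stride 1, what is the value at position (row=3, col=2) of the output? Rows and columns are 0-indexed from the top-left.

-0.5

The receptive field on the input at this output position is [5.1 -2.8 / 3 4.4]. Elementwise product with the kernel and sum: 5.1·-1 + -2.8·1 + 3·1 + 4.4·1.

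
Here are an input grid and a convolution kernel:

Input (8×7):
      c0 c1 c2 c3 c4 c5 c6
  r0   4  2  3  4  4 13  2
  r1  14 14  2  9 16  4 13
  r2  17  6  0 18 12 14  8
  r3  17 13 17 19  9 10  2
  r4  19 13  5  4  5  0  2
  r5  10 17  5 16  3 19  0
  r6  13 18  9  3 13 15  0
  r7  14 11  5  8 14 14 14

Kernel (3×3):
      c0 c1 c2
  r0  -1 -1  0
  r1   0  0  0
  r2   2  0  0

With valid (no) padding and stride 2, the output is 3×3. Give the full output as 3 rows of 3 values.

28 -7 7
15 -8 -16
-6 9 21

Output[0,0]: The receptive field on the input at this output position is [4 2 3 / 14 14 2 / 17 6 0]. Elementwise product with the kernel and sum: 4·-1 + 2·-1 + 17·2.
Output[0,1]: The receptive field on the input at this output position is [3 4 4 / 2 9 16 / 0 18 12]. Elementwise product with the kernel and sum: 3·-1 + 4·-1 + 0·2.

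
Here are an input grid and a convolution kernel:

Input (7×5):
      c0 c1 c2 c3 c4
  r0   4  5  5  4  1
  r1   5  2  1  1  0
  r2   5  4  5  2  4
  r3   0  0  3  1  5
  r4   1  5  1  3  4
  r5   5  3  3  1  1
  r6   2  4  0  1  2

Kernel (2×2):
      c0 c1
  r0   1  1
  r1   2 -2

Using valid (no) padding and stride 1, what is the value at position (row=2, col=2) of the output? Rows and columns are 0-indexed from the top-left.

11

The receptive field on the input at this output position is [5 2 / 3 1]. Elementwise product with the kernel and sum: 5·1 + 2·1 + 3·2 + 1·-2.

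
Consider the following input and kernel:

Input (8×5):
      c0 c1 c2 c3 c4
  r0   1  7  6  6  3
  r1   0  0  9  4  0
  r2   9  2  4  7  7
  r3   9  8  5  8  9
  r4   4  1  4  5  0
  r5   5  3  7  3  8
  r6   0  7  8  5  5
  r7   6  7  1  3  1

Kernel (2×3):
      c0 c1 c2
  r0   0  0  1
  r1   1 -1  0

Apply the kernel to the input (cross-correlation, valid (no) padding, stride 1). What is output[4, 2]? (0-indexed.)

The receptive field on the input at this output position is [4 5 0 / 7 3 8]. Elementwise product with the kernel and sum: 0·1 + 7·1 + 3·-1.

4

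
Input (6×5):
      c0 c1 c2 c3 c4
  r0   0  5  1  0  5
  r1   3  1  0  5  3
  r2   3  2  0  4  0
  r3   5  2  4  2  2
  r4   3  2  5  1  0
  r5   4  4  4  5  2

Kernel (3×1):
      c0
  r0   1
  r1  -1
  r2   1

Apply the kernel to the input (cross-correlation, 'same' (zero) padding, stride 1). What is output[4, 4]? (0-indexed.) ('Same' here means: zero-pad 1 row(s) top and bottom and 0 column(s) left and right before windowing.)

The receptive field on the zero-padded input at this output position is [2 / 0 / 2]. Elementwise product with the kernel and sum: 2·1 + 0·-1 + 2·1.

4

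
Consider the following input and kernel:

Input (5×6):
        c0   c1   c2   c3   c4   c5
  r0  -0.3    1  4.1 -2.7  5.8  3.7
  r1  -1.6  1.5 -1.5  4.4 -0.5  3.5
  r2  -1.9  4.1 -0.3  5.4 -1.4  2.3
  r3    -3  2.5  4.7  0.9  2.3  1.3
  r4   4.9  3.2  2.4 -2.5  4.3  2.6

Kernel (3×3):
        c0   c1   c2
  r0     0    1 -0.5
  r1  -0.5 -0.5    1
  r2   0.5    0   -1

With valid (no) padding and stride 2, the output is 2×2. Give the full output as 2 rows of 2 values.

Output[0,0]: The receptive field on the input at this output position is [-0.3 1 4.1 / -1.6 1.5 -1.5 / -1.9 4.1 -0.3]. Elementwise product with the kernel and sum: 1·1 + 4.1·-0.5 + -1.6·-0.5 + 1.5·-0.5 + -1.5·1 + -1.9·0.5 + -0.3·-1.
Output[0,1]: The receptive field on the input at this output position is [4.1 -2.7 5.8 / -1.5 4.4 -0.5 / -0.3 5.4 -1.4]. Elementwise product with the kernel and sum: -2.7·1 + 5.8·-0.5 + -1.5·-0.5 + 4.4·-0.5 + -0.5·1 + -0.3·0.5 + -1.4·-1.

-3.15 -6.3
9.25 2.5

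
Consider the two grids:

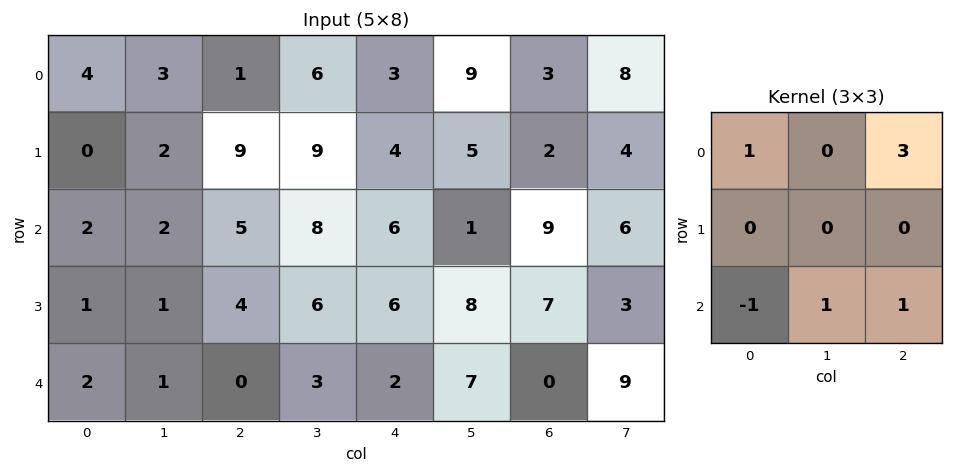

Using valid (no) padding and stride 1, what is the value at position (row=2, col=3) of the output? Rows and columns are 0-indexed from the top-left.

The receptive field on the input at this output position is [8 6 1 / 6 6 8 / 3 2 7]. Elementwise product with the kernel and sum: 8·1 + 1·3 + 3·-1 + 2·1 + 7·1.

17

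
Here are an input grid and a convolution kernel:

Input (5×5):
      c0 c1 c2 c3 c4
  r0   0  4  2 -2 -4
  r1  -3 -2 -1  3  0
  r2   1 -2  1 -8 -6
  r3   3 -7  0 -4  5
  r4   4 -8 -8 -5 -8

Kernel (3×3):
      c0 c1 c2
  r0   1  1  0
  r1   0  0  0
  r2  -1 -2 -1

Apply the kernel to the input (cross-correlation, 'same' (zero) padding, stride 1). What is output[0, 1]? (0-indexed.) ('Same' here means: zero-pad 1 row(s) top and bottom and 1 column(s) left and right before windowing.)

The receptive field on the zero-padded input at this output position is [0 0 0 / 0 4 2 / -3 -2 -1]. Elementwise product with the kernel and sum: 0·1 + 0·1 + -3·-1 + -2·-2 + -1·-1.

8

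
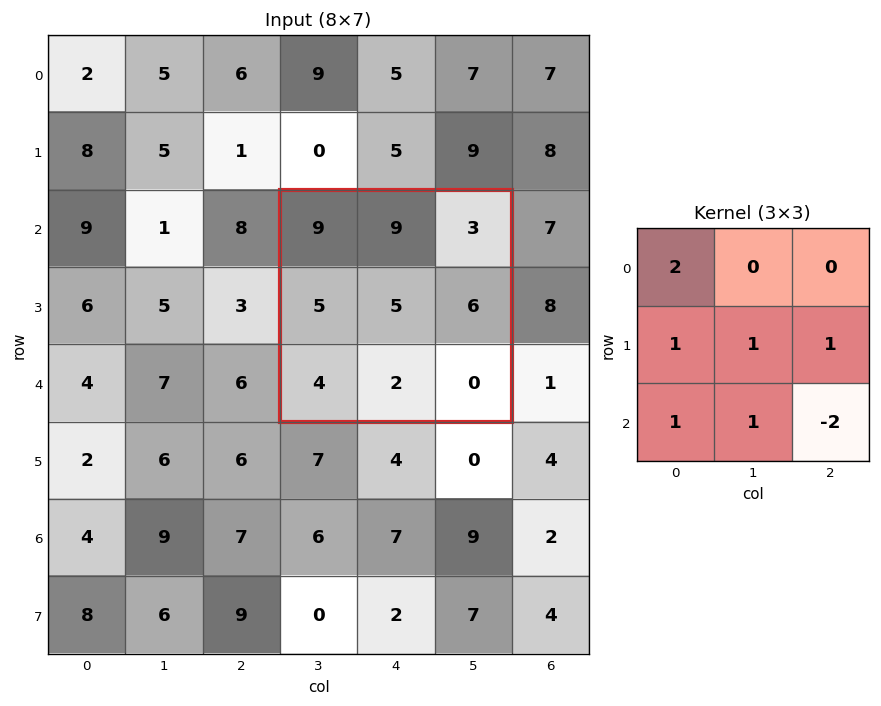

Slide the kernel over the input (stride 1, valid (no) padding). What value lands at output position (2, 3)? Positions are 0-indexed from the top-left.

40

The receptive field on the input at this output position is [9 9 3 / 5 5 6 / 4 2 0]. Elementwise product with the kernel and sum: 9·2 + 5·1 + 5·1 + 6·1 + 4·1 + 2·1 + 0·-2.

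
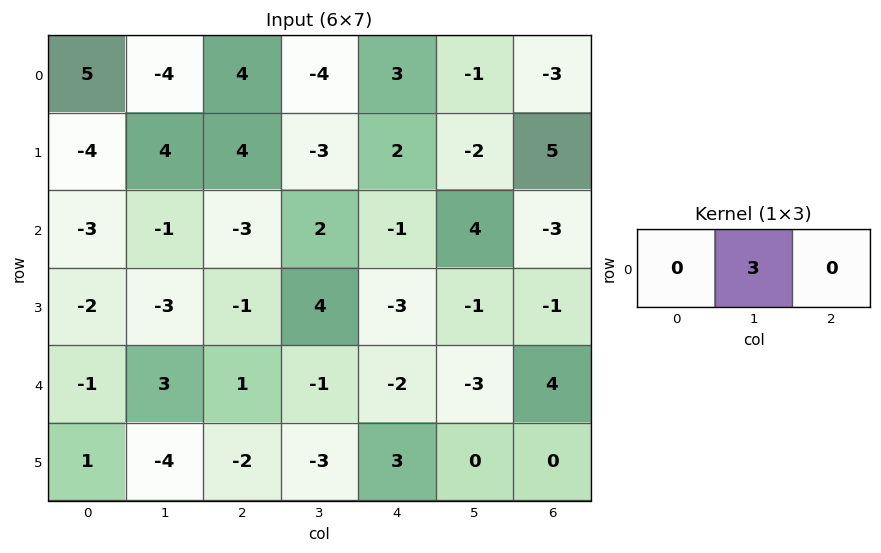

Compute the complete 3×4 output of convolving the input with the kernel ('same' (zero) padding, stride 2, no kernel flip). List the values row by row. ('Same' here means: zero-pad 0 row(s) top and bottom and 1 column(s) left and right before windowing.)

Output[0,0]: The receptive field on the zero-padded input at this output position is [0 5 -4]. Elementwise product with the kernel and sum: 5·3.
Output[0,1]: The receptive field on the zero-padded input at this output position is [-4 4 -4]. Elementwise product with the kernel and sum: 4·3.

15 12 9 -9
-9 -9 -3 -9
-3 3 -6 12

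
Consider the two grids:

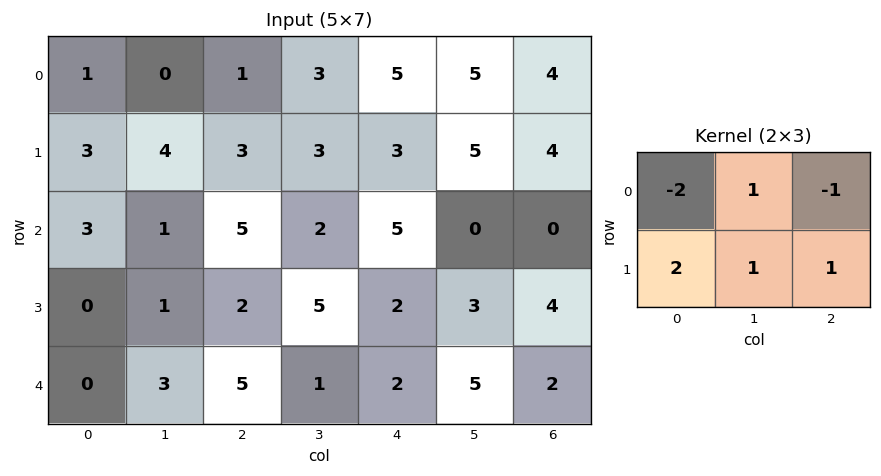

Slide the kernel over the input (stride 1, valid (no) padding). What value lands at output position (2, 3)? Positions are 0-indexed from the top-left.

The receptive field on the input at this output position is [2 5 0 / 5 2 3]. Elementwise product with the kernel and sum: 2·-2 + 5·1 + 0·-1 + 5·2 + 2·1 + 3·1.

16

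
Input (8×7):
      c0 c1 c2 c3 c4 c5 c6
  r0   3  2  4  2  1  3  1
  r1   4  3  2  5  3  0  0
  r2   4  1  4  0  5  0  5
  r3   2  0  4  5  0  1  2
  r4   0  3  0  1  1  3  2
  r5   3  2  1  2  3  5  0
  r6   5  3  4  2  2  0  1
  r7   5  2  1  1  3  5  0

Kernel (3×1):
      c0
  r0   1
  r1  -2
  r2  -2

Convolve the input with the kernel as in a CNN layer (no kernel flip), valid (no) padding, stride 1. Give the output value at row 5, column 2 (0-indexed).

The receptive field on the input at this output position is [1 / 4 / 1]. Elementwise product with the kernel and sum: 1·1 + 4·-2 + 1·-2.

-9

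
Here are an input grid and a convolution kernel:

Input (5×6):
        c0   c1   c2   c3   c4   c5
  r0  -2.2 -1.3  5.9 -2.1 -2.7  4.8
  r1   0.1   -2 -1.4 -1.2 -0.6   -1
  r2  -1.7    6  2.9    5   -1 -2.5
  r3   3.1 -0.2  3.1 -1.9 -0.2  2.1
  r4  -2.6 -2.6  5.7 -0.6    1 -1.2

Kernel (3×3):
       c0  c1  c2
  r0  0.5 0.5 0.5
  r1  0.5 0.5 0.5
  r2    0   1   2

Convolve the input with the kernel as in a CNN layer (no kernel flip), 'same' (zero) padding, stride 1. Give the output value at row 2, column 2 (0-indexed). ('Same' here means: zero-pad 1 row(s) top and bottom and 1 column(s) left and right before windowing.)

The receptive field on the zero-padded input at this output position is [-2 -1.4 -1.2 / 6 2.9 5 / -0.2 3.1 -1.9]. Elementwise product with the kernel and sum: -2·0.5 + -1.4·0.5 + -1.2·0.5 + 6·0.5 + 2.9·0.5 + 5·0.5 + 3.1·1 + -1.9·2.

3.95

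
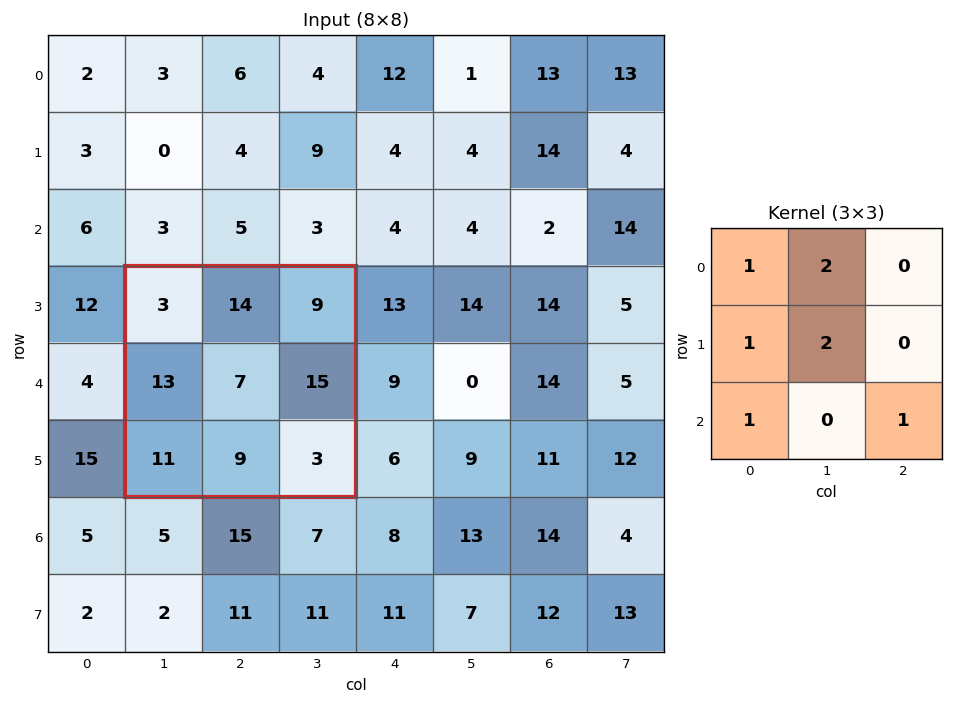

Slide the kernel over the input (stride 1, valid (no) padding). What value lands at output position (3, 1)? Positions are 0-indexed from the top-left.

The receptive field on the input at this output position is [3 14 9 / 13 7 15 / 11 9 3]. Elementwise product with the kernel and sum: 3·1 + 14·2 + 13·1 + 7·2 + 11·1 + 3·1.

72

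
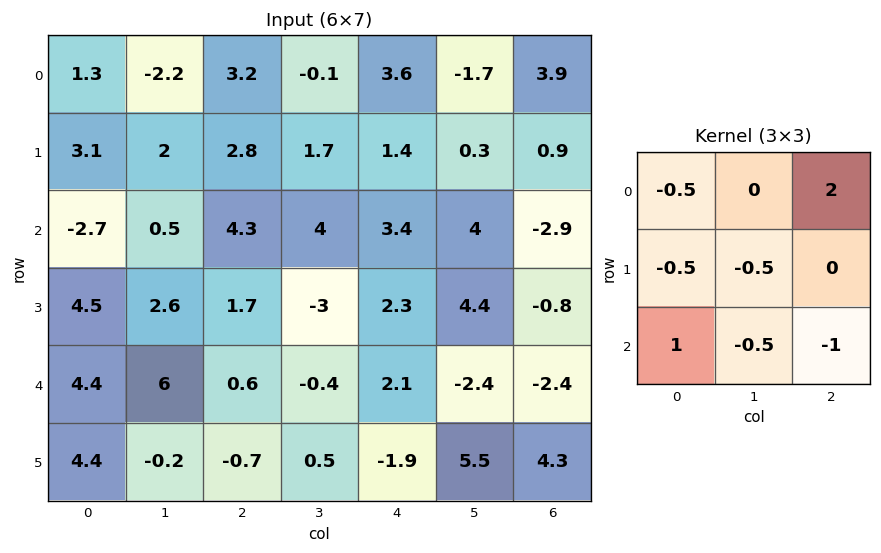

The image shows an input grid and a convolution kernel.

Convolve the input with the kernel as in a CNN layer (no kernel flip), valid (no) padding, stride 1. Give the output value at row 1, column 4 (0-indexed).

-1.7

The receptive field on the input at this output position is [1.4 0.3 0.9 / 3.4 4 -2.9 / 2.3 4.4 -0.8]. Elementwise product with the kernel and sum: 1.4·-0.5 + 0.9·2 + 3.4·-0.5 + 4·-0.5 + 2.3·1 + 4.4·-0.5 + -0.8·-1.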